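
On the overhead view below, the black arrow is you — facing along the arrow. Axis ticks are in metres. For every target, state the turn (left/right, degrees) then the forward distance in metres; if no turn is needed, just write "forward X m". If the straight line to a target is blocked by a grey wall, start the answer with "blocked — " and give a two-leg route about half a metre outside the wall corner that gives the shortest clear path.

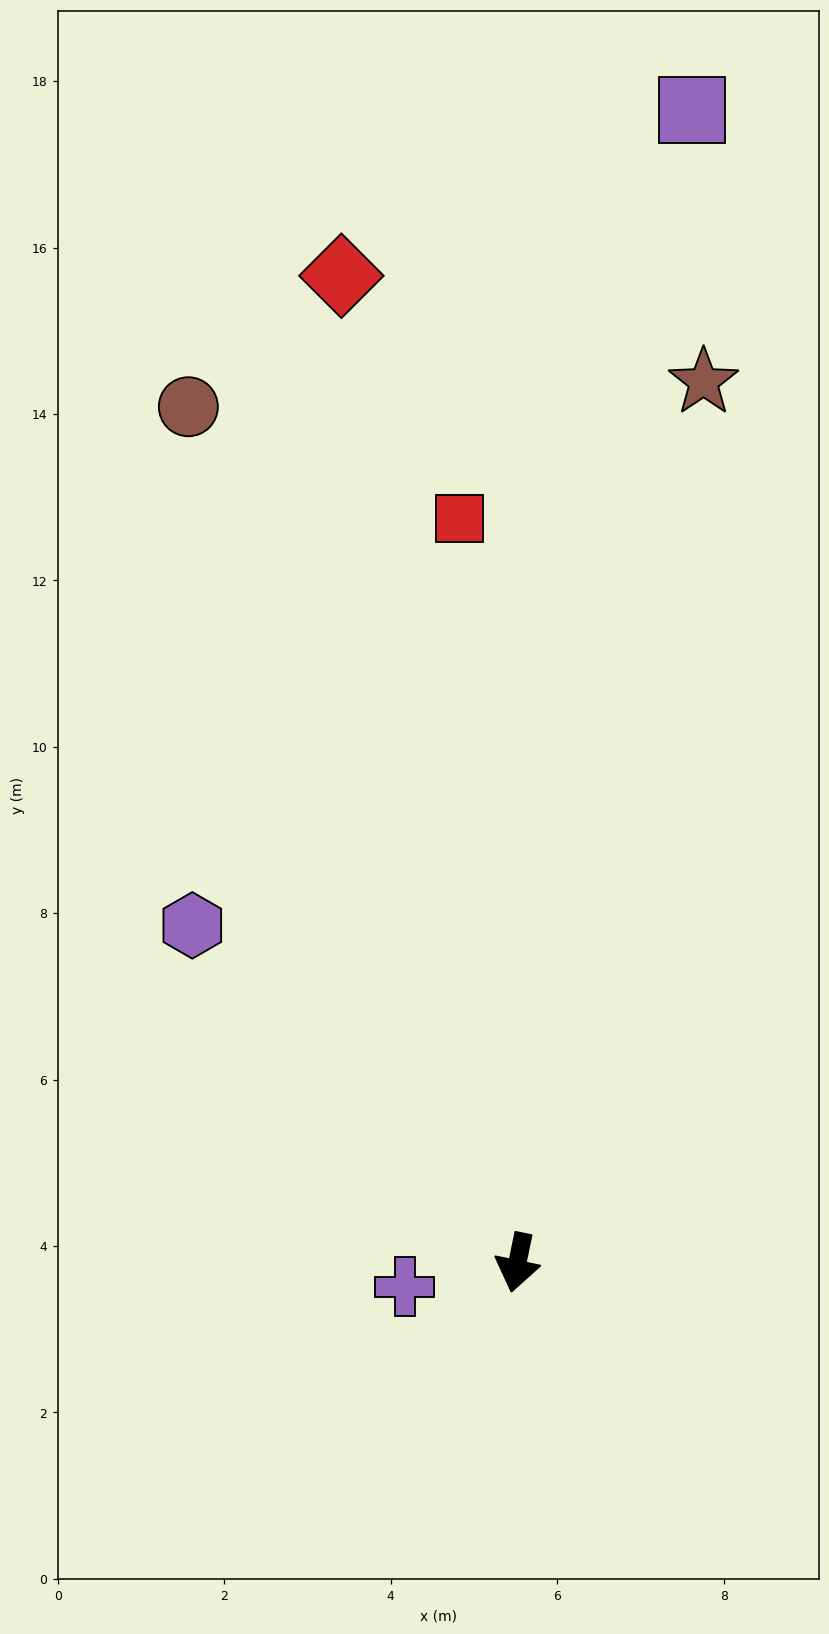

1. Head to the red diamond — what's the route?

turn right 158°, forward 12.0 m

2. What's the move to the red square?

turn right 164°, forward 9.0 m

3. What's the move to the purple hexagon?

turn right 124°, forward 5.6 m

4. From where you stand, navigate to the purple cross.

turn right 66°, forward 1.4 m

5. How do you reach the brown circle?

turn right 147°, forward 11.0 m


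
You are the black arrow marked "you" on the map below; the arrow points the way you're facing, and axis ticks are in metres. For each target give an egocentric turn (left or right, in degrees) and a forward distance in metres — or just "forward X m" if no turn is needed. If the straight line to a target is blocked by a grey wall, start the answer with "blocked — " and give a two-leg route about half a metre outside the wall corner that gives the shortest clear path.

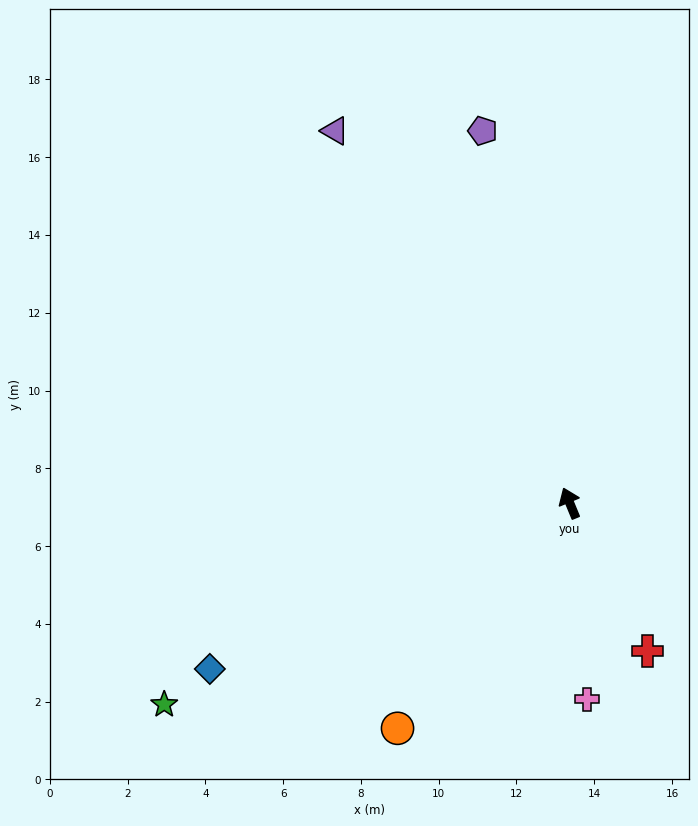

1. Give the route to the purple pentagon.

turn right 9°, forward 9.8 m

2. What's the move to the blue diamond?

turn left 92°, forward 10.2 m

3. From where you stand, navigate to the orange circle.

turn left 120°, forward 7.3 m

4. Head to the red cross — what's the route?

turn right 175°, forward 4.3 m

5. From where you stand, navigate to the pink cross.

turn left 163°, forward 5.1 m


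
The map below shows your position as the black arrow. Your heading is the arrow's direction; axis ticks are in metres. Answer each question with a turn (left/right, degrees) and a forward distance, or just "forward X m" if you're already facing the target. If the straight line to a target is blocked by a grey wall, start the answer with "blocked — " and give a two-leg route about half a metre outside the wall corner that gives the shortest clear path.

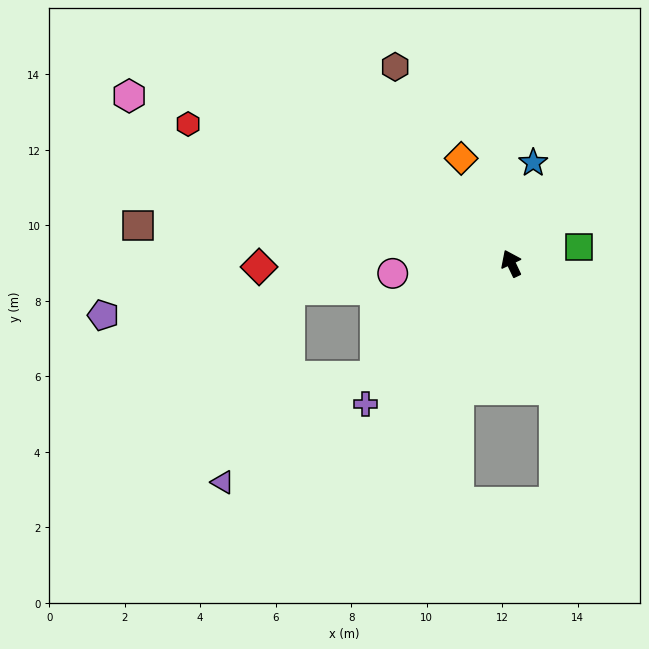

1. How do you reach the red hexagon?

turn left 41°, forward 9.3 m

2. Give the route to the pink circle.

turn left 69°, forward 3.2 m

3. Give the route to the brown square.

turn left 59°, forward 9.9 m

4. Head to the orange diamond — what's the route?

forward 3.1 m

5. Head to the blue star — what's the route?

turn right 38°, forward 2.7 m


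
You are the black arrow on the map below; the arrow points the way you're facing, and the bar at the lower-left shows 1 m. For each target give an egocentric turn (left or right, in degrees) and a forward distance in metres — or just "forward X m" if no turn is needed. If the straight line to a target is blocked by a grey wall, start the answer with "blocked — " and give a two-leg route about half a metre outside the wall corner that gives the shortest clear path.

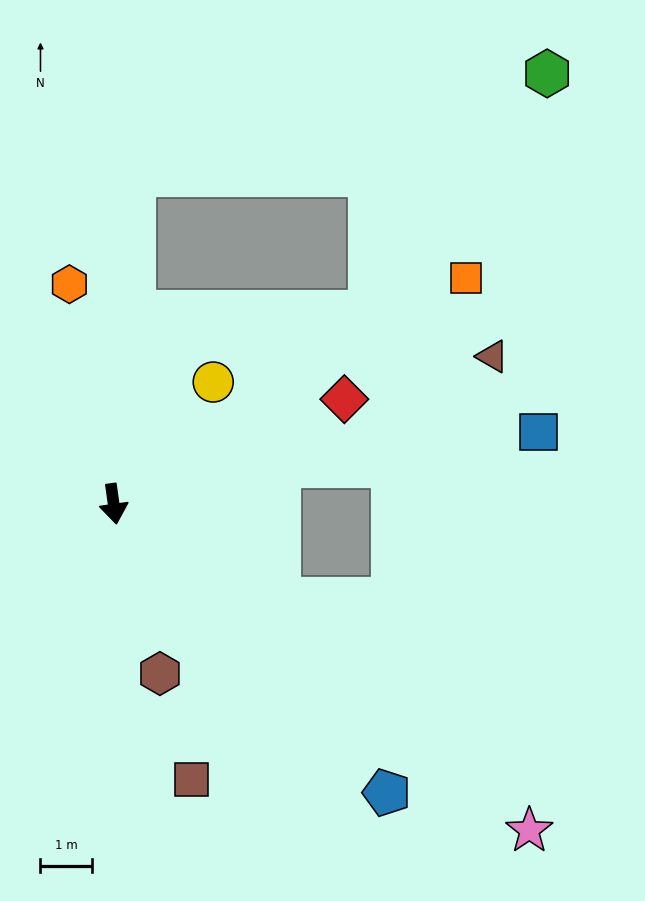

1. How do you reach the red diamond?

turn left 106°, forward 4.9 m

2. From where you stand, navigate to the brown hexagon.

turn left 7°, forward 3.4 m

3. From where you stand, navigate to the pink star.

turn left 44°, forward 10.2 m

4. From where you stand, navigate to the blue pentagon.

turn left 35°, forward 7.7 m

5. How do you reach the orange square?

turn left 115°, forward 8.1 m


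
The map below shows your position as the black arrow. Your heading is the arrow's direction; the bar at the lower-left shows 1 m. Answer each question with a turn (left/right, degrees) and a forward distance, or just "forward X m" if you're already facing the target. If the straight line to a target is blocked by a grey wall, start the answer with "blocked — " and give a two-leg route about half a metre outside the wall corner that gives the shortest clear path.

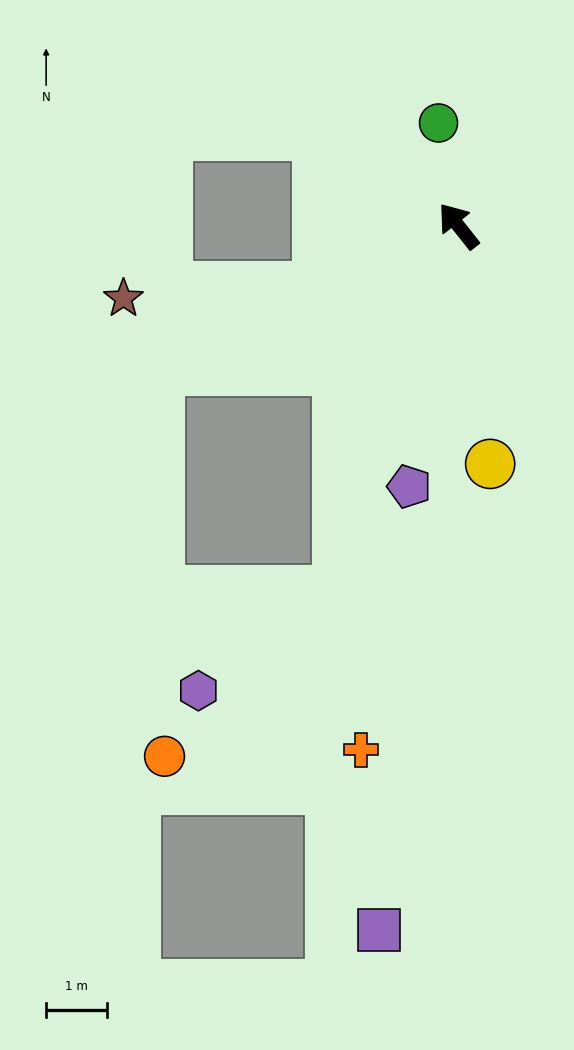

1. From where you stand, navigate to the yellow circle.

turn left 149°, forward 3.9 m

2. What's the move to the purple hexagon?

blocked — turn left 123°, forward 6.3 m, then turn right 36°, forward 2.8 m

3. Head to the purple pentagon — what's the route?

turn left 131°, forward 4.3 m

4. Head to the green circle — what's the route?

turn right 27°, forward 1.7 m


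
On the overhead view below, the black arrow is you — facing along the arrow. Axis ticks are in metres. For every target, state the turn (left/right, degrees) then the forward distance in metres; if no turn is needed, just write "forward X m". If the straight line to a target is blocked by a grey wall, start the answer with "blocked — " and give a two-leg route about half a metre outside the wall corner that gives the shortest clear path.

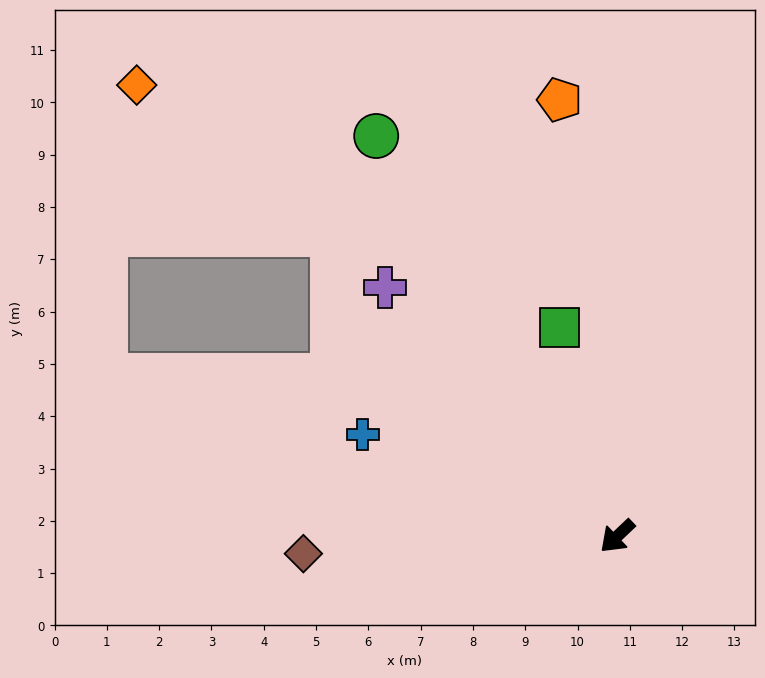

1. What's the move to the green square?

turn right 118°, forward 4.1 m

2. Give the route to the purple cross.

turn right 90°, forward 6.5 m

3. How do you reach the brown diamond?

turn right 40°, forward 6.0 m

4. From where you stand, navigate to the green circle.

turn right 102°, forward 8.9 m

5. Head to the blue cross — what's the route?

turn right 65°, forward 5.2 m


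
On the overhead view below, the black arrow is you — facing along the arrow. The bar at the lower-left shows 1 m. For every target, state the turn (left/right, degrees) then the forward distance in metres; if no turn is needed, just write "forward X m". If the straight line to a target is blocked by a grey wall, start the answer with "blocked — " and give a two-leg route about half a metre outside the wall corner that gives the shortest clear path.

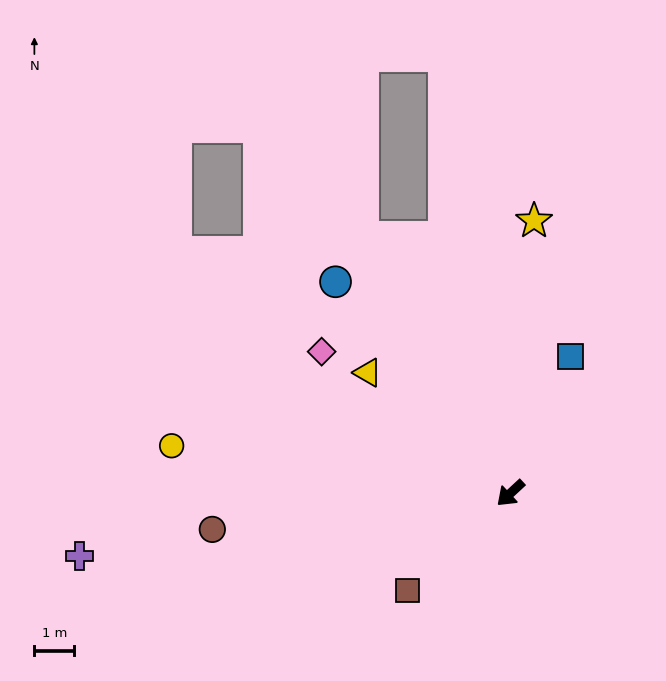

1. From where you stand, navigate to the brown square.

forward 3.6 m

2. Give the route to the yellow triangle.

turn right 83°, forward 4.7 m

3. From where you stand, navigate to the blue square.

turn right 156°, forward 3.7 m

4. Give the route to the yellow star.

turn right 138°, forward 6.9 m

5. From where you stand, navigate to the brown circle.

turn right 36°, forward 7.6 m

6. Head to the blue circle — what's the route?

turn right 93°, forward 6.9 m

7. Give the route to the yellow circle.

turn right 51°, forward 8.6 m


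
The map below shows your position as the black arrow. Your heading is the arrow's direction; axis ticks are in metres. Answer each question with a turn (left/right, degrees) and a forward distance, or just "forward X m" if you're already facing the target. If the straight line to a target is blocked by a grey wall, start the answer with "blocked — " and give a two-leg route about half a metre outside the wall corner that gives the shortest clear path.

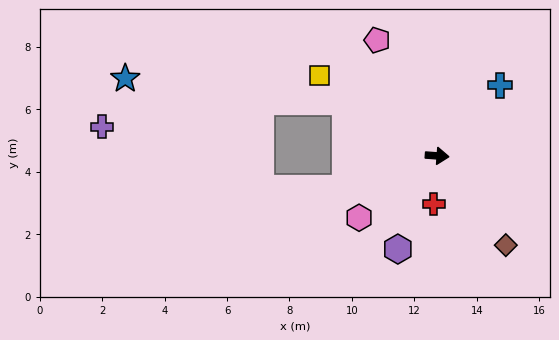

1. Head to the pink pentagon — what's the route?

turn left 122°, forward 4.2 m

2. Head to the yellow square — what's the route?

turn left 150°, forward 4.6 m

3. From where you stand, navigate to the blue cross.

turn left 53°, forward 3.0 m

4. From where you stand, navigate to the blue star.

blocked — turn left 154°, forward 3.4 m, then turn left 24°, forward 7.1 m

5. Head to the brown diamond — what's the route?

turn right 48°, forward 3.6 m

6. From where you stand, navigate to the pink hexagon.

turn right 137°, forward 3.2 m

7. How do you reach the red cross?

turn right 90°, forward 1.6 m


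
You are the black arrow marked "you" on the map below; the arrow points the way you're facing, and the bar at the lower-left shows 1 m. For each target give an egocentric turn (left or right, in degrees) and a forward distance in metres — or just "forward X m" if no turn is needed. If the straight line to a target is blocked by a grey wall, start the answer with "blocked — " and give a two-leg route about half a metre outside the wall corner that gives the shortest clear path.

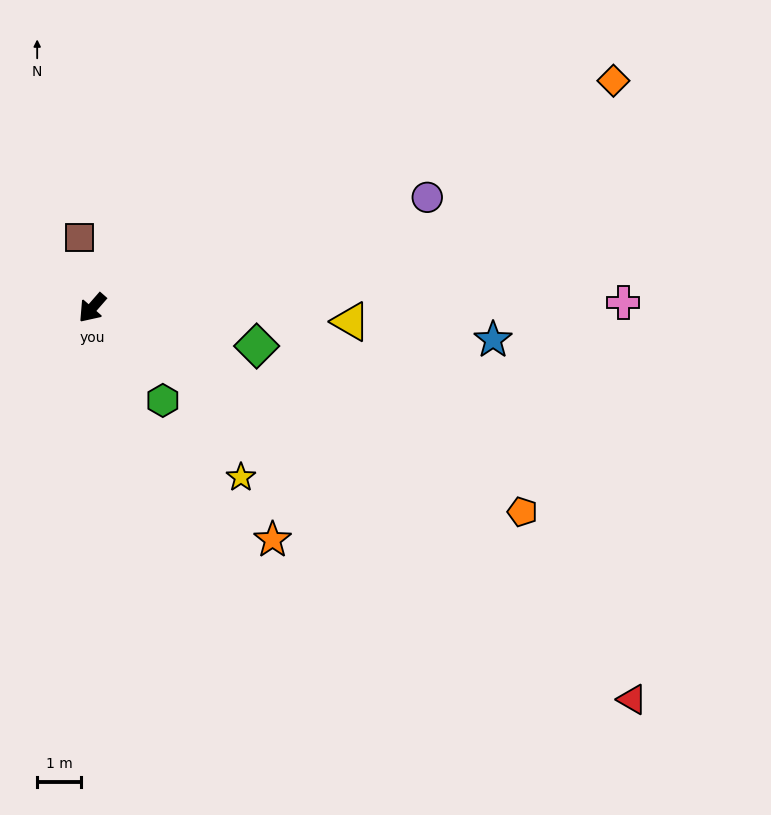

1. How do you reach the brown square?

turn right 129°, forward 1.7 m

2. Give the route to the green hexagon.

turn left 79°, forward 2.7 m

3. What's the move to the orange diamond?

turn left 155°, forward 13.1 m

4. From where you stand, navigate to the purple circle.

turn left 149°, forward 8.1 m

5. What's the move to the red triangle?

turn left 95°, forward 15.3 m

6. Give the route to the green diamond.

turn left 118°, forward 3.9 m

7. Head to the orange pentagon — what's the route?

turn left 106°, forward 10.9 m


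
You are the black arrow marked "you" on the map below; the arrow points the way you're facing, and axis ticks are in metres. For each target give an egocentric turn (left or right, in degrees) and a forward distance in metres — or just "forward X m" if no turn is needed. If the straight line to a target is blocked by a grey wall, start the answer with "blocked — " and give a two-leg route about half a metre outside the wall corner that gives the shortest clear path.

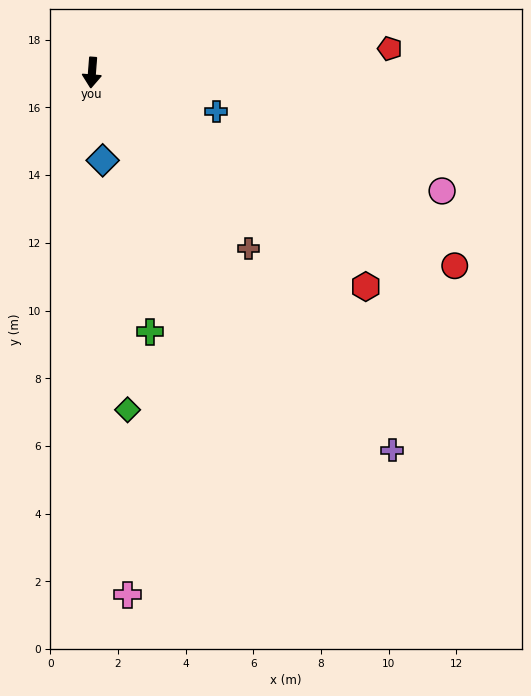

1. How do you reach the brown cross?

turn left 46°, forward 6.9 m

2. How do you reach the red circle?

turn left 66°, forward 12.1 m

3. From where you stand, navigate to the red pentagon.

turn left 99°, forward 8.8 m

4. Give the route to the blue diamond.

turn left 11°, forward 2.6 m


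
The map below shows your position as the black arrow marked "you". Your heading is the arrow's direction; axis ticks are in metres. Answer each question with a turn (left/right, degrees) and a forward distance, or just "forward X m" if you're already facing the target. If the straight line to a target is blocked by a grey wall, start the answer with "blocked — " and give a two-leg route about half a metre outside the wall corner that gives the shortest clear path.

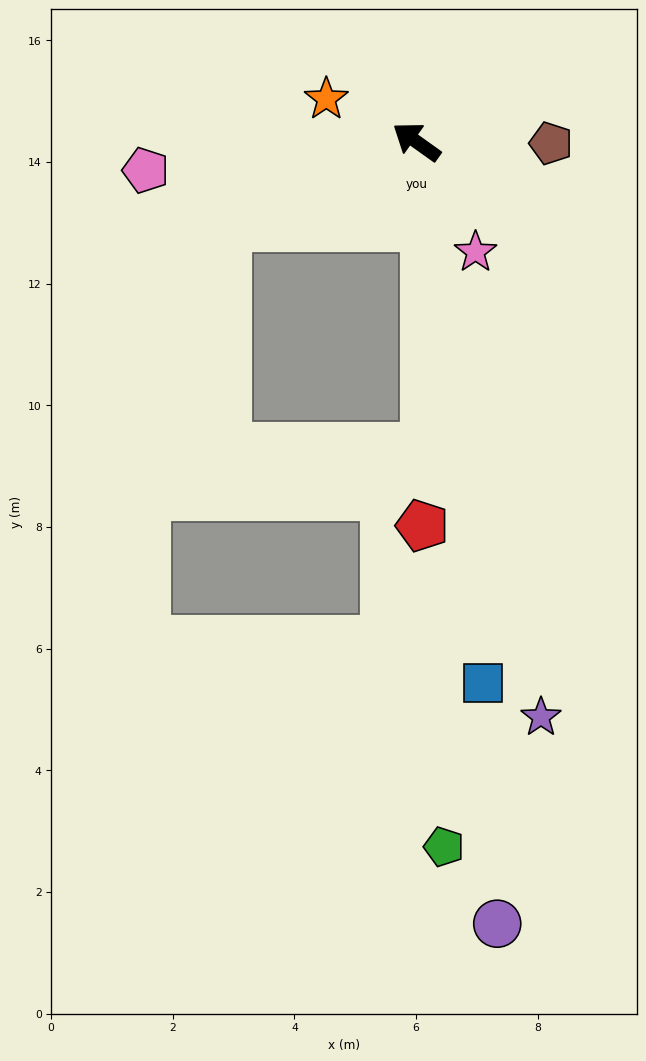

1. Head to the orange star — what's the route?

turn left 10°, forward 1.6 m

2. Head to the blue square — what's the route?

turn left 133°, forward 9.0 m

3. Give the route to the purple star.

turn left 138°, forward 9.7 m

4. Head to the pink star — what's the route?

turn left 154°, forward 2.1 m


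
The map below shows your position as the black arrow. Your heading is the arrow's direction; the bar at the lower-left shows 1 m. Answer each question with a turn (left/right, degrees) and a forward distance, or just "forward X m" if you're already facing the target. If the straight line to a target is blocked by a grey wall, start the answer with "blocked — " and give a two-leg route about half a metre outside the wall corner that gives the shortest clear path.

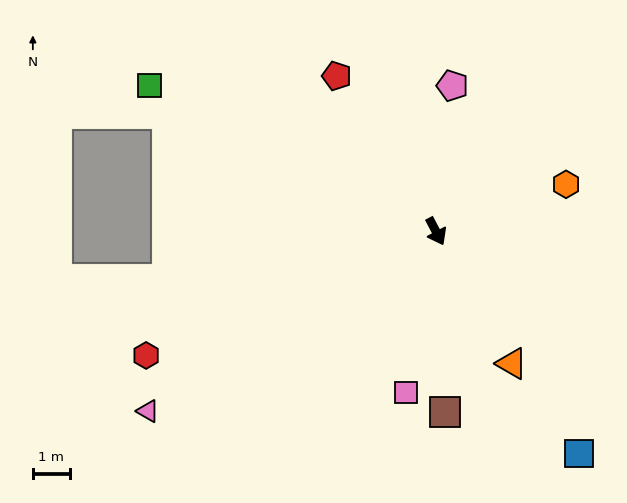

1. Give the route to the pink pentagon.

turn left 146°, forward 4.0 m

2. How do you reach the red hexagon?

turn right 95°, forward 8.6 m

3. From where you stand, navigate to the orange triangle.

forward 4.1 m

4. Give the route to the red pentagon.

turn right 175°, forward 5.0 m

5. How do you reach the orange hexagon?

turn left 82°, forward 3.8 m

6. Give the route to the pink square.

turn right 38°, forward 4.5 m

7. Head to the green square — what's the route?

turn right 145°, forward 8.7 m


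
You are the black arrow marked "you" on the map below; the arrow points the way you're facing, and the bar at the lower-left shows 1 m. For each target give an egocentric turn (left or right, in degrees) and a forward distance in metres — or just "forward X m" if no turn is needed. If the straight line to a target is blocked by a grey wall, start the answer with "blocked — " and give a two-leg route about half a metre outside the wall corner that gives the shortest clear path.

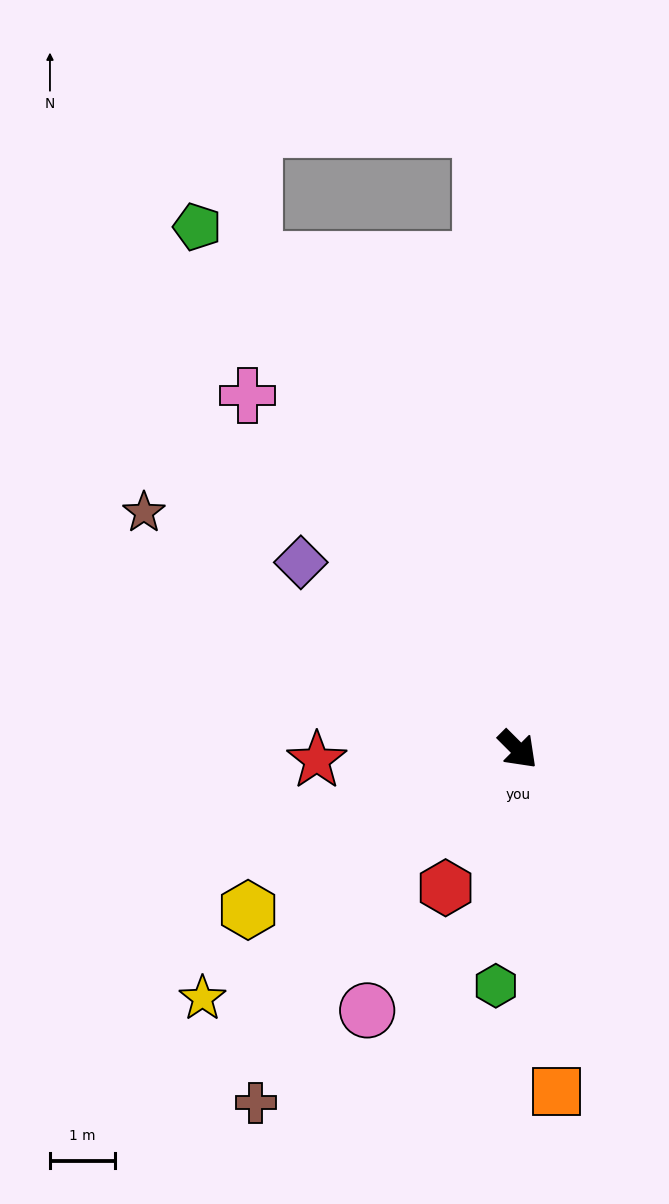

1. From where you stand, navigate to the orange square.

turn right 39°, forward 5.3 m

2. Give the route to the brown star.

turn right 167°, forward 6.8 m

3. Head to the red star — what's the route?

turn right 132°, forward 3.1 m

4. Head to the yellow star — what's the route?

turn right 97°, forward 6.2 m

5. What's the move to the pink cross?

turn left 172°, forward 6.9 m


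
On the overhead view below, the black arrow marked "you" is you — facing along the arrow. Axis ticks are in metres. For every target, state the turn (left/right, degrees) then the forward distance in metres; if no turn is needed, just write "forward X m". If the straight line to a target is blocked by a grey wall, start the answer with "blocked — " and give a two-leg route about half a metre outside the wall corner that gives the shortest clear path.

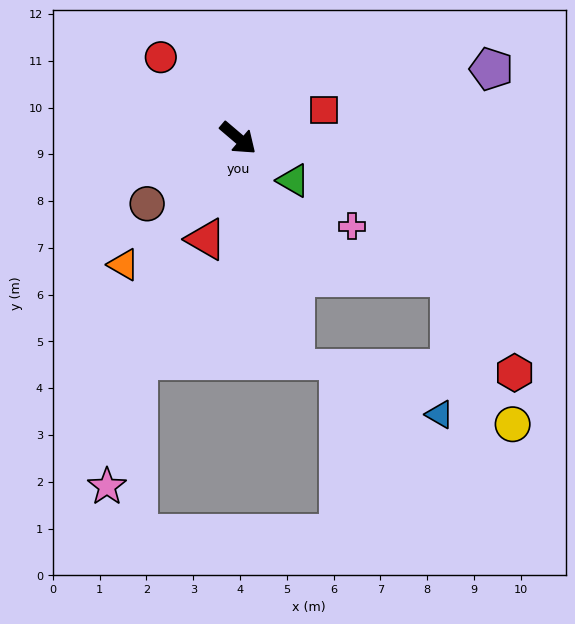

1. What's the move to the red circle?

turn left 174°, forward 2.4 m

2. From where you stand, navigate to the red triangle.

turn right 67°, forward 2.3 m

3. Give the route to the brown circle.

turn right 104°, forward 2.4 m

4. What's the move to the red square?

turn left 58°, forward 1.9 m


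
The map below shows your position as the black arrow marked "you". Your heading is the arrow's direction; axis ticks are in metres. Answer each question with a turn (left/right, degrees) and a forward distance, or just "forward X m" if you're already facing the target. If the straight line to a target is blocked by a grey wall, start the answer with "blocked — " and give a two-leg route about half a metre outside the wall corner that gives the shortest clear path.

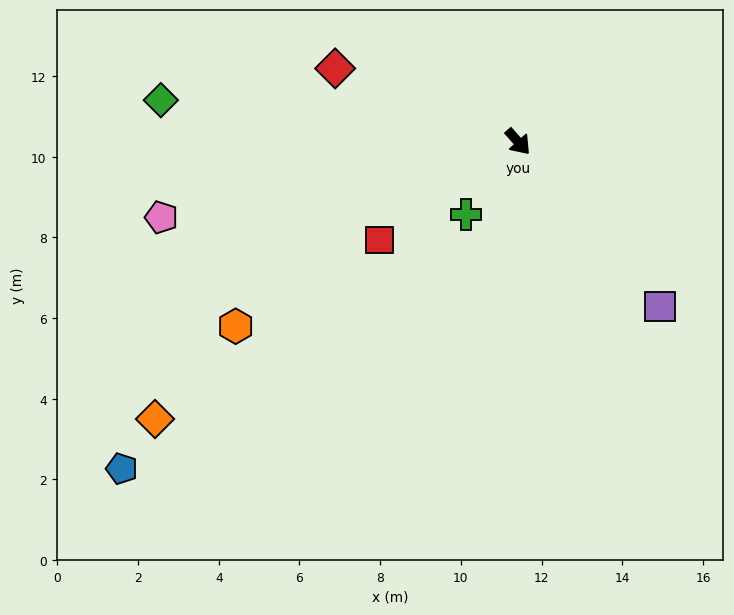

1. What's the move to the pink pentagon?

turn right 120°, forward 9.0 m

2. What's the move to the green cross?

turn right 77°, forward 2.2 m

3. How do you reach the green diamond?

turn right 138°, forward 8.9 m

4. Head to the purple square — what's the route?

forward 5.4 m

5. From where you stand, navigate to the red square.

turn right 96°, forward 4.2 m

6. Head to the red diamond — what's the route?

turn right 153°, forward 4.9 m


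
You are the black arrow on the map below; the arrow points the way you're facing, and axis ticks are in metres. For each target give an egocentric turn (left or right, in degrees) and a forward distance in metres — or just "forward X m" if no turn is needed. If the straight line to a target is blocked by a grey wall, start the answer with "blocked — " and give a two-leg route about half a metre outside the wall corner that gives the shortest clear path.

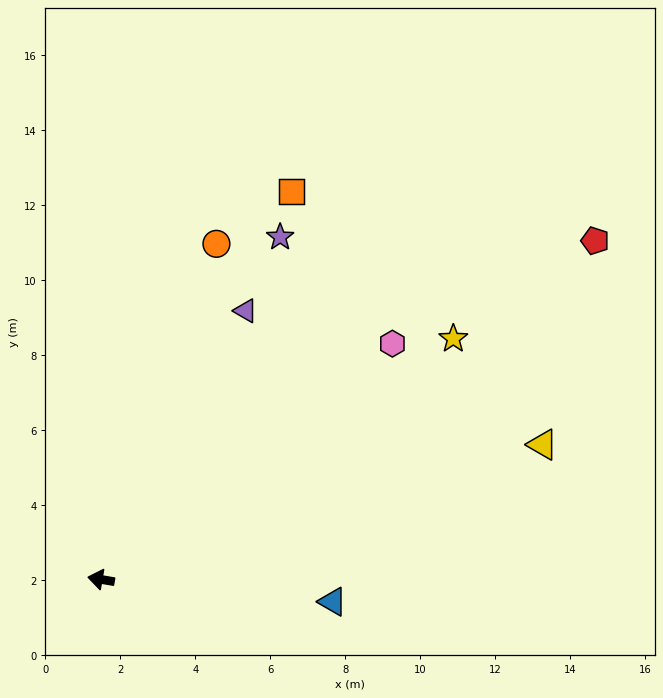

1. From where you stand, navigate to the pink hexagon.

turn right 131°, forward 10.0 m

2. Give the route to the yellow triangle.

turn right 153°, forward 12.3 m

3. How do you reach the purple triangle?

turn right 109°, forward 8.1 m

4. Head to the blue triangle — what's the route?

turn right 176°, forward 6.2 m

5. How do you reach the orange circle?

turn right 99°, forward 9.5 m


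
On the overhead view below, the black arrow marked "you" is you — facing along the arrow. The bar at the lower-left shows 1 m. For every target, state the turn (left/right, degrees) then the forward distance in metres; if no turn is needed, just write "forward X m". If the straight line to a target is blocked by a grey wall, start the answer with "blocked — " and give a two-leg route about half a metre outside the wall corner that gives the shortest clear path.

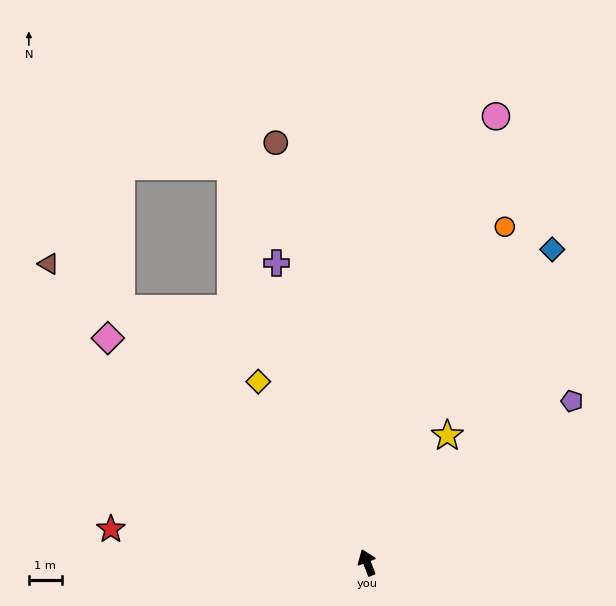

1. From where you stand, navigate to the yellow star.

turn right 53°, forward 4.6 m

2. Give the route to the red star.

turn left 62°, forward 7.9 m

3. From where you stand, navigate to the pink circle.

turn right 37°, forward 14.1 m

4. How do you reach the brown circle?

turn right 9°, forward 13.1 m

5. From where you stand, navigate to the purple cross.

turn right 4°, forward 9.5 m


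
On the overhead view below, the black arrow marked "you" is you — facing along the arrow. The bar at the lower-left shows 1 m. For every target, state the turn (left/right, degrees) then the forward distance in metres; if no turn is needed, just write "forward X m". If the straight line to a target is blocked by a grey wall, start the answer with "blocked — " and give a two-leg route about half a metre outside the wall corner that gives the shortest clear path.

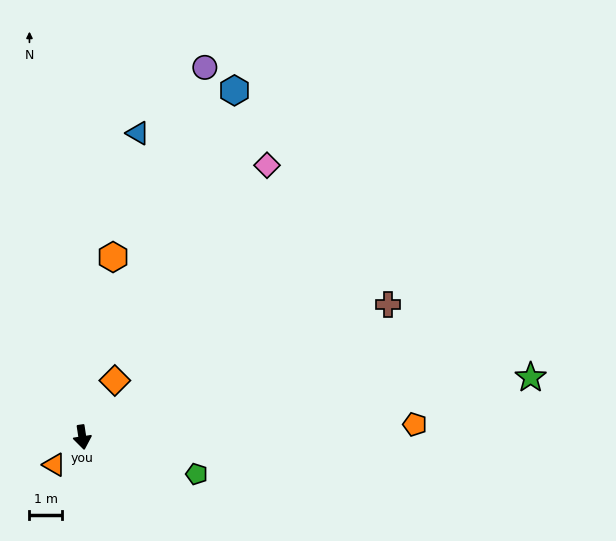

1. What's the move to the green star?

turn left 89°, forward 14.0 m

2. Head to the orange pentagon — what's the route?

turn left 84°, forward 10.3 m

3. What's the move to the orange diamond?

turn left 142°, forward 2.0 m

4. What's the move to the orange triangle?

turn right 54°, forward 1.2 m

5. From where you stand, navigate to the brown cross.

turn left 105°, forward 10.3 m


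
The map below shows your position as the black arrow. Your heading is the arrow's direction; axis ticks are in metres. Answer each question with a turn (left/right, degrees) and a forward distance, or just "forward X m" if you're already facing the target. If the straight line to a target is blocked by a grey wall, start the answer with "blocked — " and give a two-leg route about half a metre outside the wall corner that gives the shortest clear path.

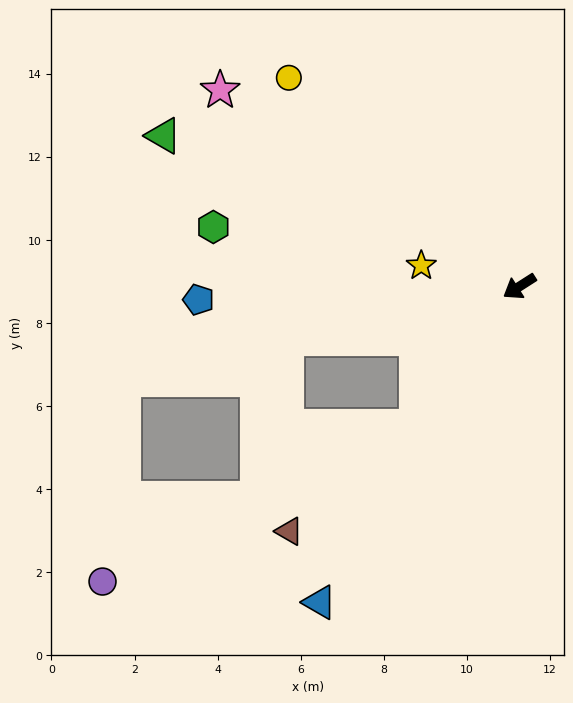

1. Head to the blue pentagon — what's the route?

turn right 30°, forward 7.7 m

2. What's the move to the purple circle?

blocked — turn left 21°, forward 4.2 m, then turn right 27°, forward 8.4 m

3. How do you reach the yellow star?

turn right 45°, forward 2.4 m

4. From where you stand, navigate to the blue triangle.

turn left 25°, forward 9.0 m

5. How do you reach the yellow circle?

turn right 75°, forward 7.5 m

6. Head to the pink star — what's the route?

turn right 66°, forward 8.6 m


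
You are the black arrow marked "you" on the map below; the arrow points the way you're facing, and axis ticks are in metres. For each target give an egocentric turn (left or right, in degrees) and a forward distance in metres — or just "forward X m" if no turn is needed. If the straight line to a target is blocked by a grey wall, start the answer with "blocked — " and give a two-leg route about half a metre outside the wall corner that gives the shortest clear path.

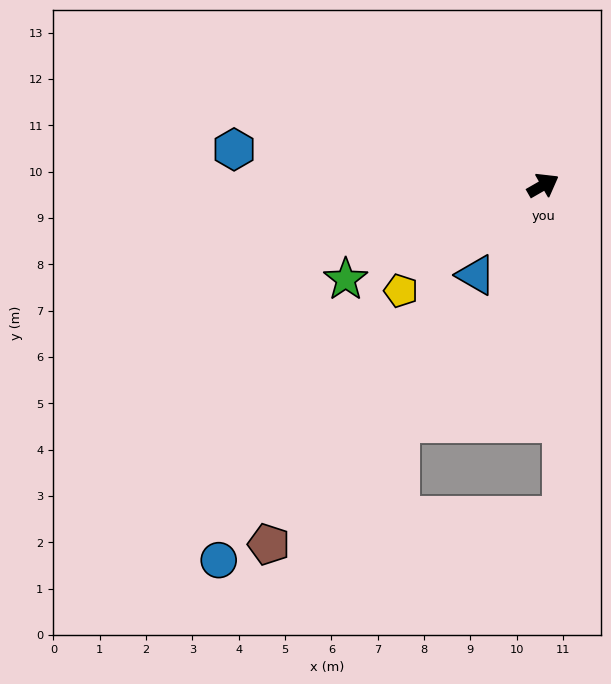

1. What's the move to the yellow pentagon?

turn right 173°, forward 3.8 m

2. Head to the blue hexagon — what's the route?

turn left 144°, forward 6.7 m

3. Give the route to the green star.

turn left 176°, forward 4.7 m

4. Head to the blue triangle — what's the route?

turn right 157°, forward 2.4 m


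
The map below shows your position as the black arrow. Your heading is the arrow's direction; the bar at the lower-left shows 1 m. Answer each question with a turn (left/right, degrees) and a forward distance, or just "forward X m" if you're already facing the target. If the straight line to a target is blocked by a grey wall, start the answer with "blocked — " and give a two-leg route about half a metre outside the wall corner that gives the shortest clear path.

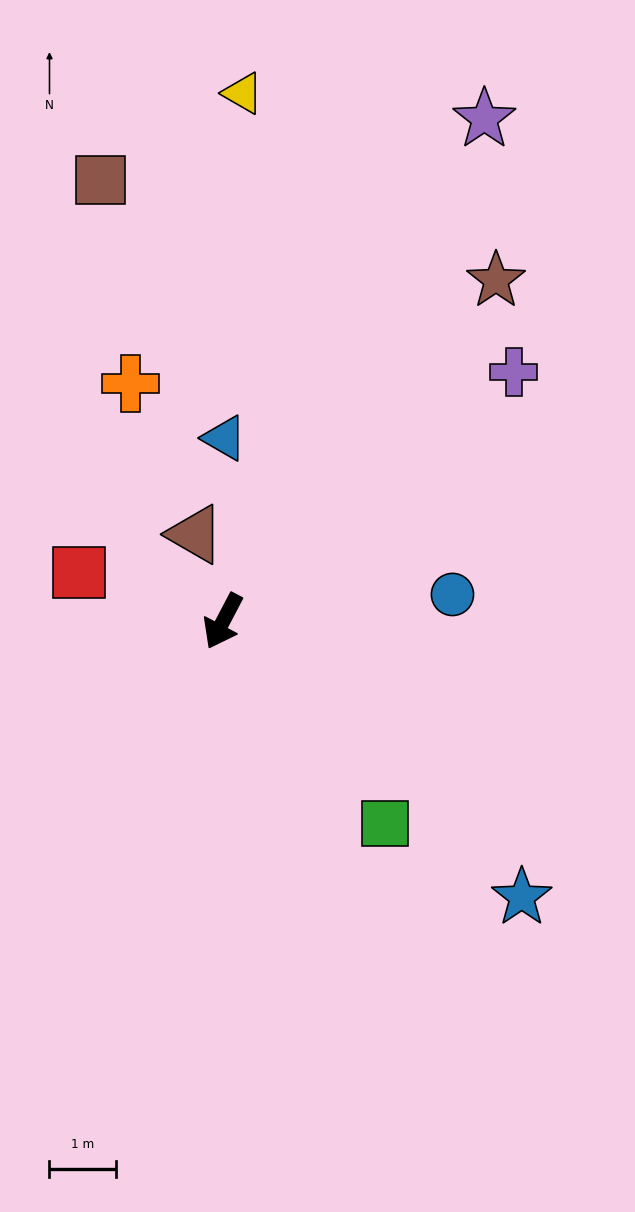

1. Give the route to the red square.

turn right 81°, forward 2.3 m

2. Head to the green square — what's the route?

turn left 66°, forward 3.9 m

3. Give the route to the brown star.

turn left 169°, forward 6.6 m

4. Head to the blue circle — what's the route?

turn left 124°, forward 3.5 m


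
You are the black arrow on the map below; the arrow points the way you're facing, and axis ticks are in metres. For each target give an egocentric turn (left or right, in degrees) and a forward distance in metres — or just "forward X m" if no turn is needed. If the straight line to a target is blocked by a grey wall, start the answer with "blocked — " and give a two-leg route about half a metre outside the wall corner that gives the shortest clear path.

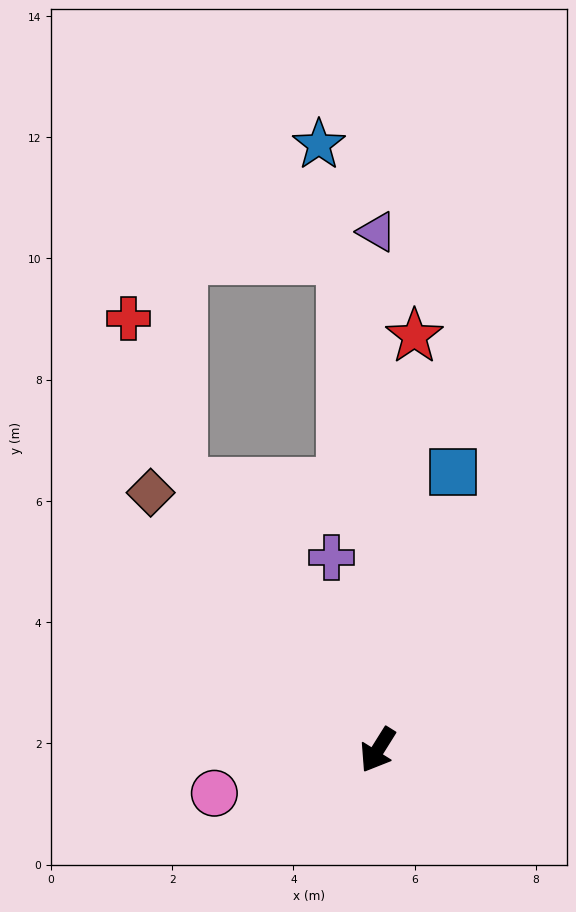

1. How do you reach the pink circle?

turn right 43°, forward 2.8 m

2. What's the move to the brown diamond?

turn right 107°, forward 5.7 m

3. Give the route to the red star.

turn right 153°, forward 6.9 m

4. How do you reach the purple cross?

turn right 135°, forward 3.3 m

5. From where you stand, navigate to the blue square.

turn right 163°, forward 4.7 m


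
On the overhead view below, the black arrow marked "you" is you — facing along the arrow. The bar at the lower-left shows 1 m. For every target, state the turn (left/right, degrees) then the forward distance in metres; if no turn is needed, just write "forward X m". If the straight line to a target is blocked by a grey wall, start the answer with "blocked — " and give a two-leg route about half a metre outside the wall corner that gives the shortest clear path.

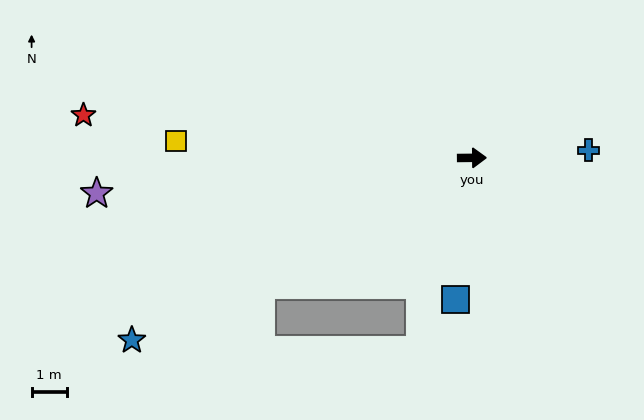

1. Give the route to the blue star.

turn right 152°, forward 11.0 m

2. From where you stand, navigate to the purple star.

turn right 175°, forward 10.8 m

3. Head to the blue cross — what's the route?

turn left 3°, forward 3.3 m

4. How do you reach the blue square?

turn right 97°, forward 4.1 m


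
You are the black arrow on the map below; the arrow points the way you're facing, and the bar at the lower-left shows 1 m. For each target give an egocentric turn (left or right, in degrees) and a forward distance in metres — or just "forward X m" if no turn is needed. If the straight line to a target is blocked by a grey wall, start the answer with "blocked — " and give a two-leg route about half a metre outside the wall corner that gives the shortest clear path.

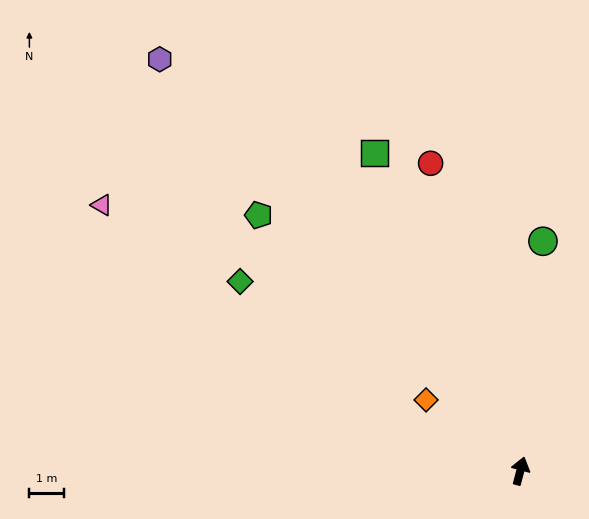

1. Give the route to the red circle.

turn left 31°, forward 9.4 m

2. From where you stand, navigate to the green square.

turn left 40°, forward 10.2 m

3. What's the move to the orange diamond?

turn left 68°, forward 3.5 m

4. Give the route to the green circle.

turn left 9°, forward 6.8 m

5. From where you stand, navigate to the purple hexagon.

turn left 56°, forward 16.0 m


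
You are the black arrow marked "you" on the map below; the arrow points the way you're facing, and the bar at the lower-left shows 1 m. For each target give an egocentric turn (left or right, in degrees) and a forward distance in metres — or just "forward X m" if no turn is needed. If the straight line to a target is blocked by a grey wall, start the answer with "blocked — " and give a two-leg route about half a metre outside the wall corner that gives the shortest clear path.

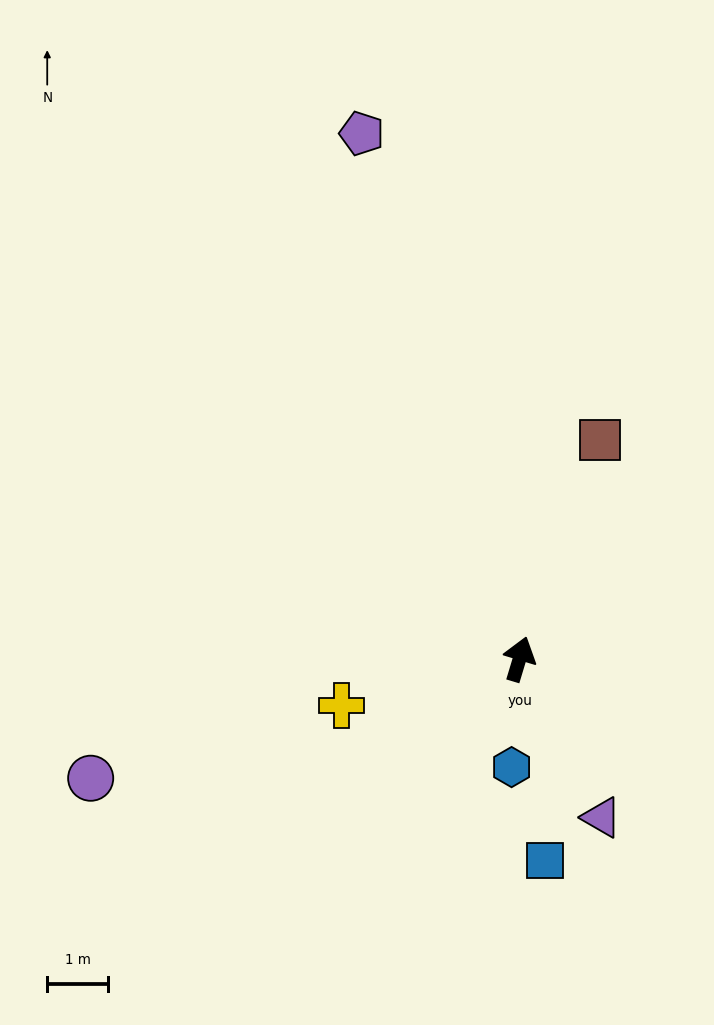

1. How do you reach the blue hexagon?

turn right 167°, forward 1.8 m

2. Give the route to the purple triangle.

turn right 136°, forward 2.9 m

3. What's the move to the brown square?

turn right 3°, forward 3.8 m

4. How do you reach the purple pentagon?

turn left 33°, forward 9.0 m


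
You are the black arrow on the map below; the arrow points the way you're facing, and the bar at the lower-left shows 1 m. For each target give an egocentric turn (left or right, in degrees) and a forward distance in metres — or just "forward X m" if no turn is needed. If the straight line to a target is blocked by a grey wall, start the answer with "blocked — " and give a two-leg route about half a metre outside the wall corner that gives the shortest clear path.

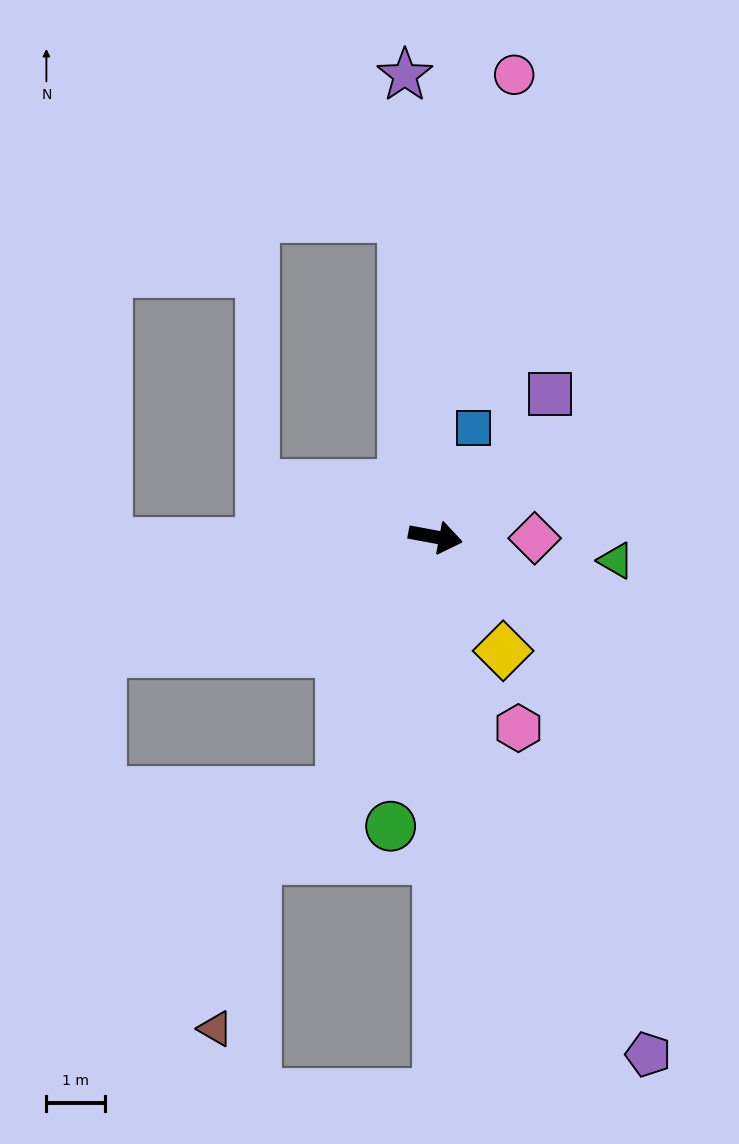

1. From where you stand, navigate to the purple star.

turn left 104°, forward 7.9 m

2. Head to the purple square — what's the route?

turn left 62°, forward 3.1 m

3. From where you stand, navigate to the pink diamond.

turn left 10°, forward 1.7 m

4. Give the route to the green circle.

turn right 88°, forward 5.0 m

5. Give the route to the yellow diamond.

turn right 49°, forward 2.3 m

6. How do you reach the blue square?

turn left 81°, forward 2.0 m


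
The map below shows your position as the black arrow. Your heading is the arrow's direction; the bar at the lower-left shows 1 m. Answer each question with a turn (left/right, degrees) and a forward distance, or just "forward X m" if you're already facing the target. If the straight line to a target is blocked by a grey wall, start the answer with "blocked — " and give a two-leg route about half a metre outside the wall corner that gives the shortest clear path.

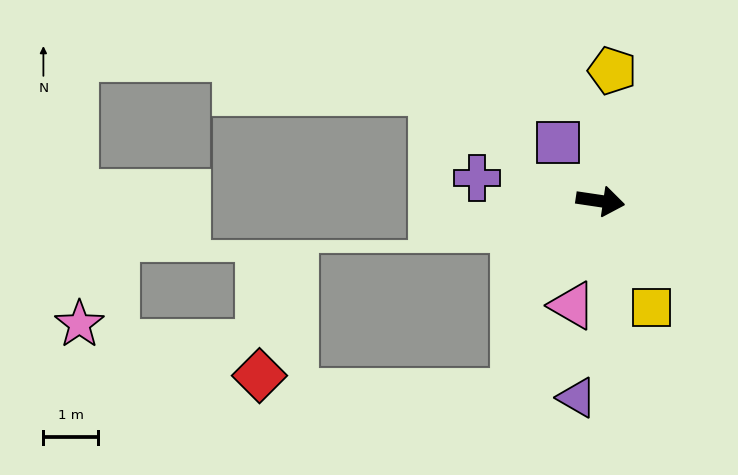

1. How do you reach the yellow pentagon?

turn left 93°, forward 2.4 m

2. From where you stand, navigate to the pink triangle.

turn right 97°, forward 2.0 m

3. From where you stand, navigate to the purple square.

turn left 135°, forward 1.3 m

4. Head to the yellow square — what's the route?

turn right 56°, forward 2.2 m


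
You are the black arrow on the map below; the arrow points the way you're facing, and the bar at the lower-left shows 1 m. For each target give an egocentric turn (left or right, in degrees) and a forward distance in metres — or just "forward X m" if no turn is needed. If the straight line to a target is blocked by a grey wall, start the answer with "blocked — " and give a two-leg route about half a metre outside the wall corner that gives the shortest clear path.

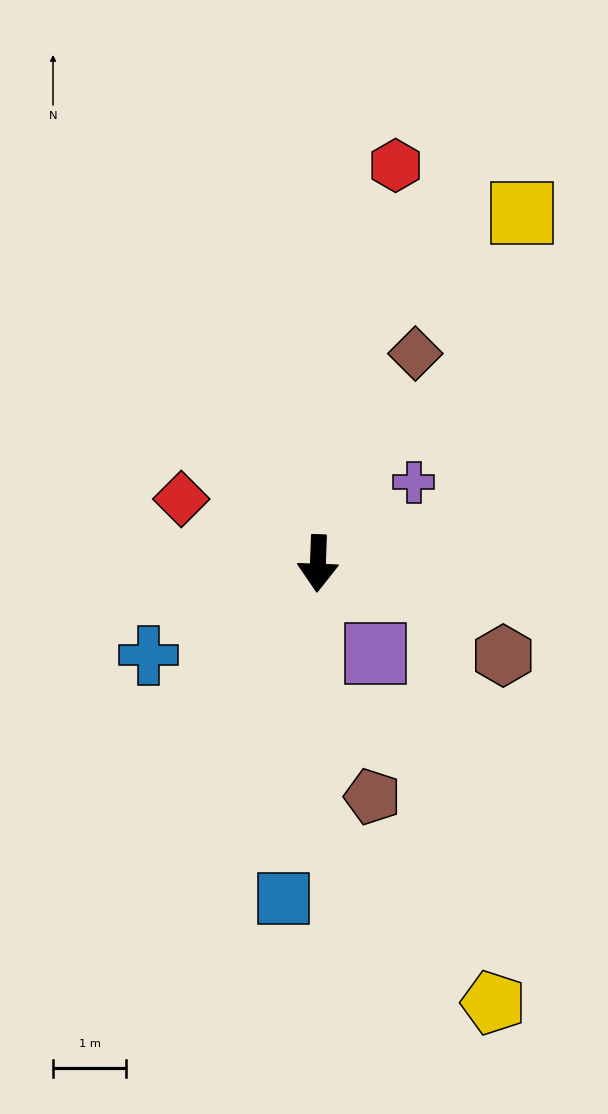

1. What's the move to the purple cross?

turn left 132°, forward 1.7 m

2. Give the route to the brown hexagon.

turn left 66°, forward 2.8 m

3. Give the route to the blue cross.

turn right 60°, forward 2.6 m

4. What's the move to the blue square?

turn right 4°, forward 4.6 m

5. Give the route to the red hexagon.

turn left 171°, forward 5.5 m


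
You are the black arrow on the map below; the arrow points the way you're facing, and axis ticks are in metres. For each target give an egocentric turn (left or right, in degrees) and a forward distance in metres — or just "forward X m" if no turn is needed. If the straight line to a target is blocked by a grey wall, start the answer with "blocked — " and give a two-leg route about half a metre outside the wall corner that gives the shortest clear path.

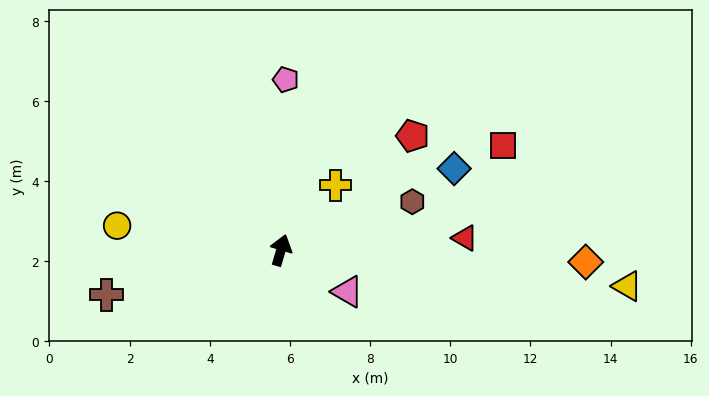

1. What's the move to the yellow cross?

turn right 23°, forward 2.1 m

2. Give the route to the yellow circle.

turn left 98°, forward 4.1 m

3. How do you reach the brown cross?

turn left 121°, forward 4.5 m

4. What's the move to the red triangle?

turn right 70°, forward 4.6 m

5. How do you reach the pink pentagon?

turn left 15°, forward 4.3 m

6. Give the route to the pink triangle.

turn right 105°, forward 2.0 m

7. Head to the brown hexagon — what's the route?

turn right 53°, forward 3.5 m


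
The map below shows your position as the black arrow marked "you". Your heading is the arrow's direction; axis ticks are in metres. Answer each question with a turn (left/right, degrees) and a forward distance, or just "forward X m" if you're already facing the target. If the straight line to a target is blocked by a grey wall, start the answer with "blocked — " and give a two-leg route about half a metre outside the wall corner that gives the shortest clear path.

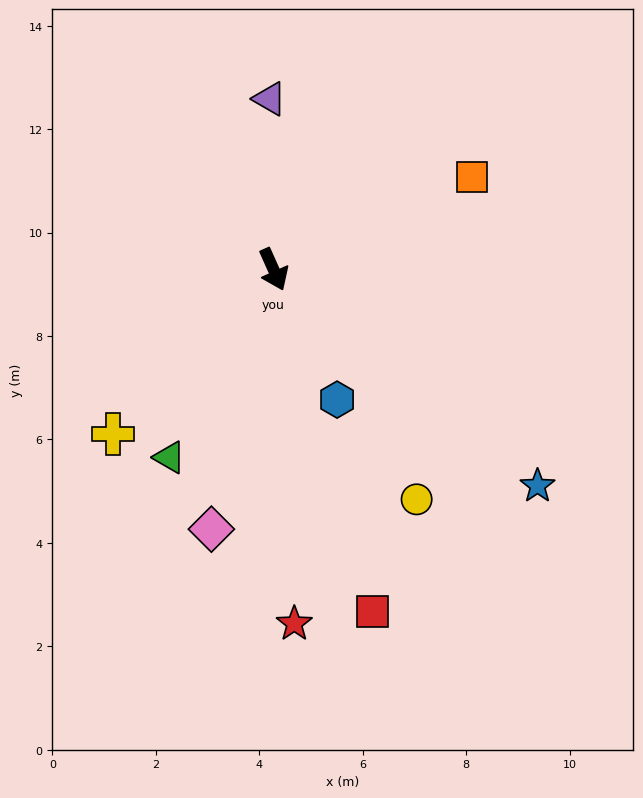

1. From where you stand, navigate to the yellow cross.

turn right 68°, forward 4.4 m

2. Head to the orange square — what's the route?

turn left 91°, forward 4.2 m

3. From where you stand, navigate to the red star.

turn right 21°, forward 6.9 m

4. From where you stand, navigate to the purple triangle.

turn left 157°, forward 3.3 m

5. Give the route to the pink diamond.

turn right 38°, forward 5.2 m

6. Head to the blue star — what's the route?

turn left 27°, forward 6.6 m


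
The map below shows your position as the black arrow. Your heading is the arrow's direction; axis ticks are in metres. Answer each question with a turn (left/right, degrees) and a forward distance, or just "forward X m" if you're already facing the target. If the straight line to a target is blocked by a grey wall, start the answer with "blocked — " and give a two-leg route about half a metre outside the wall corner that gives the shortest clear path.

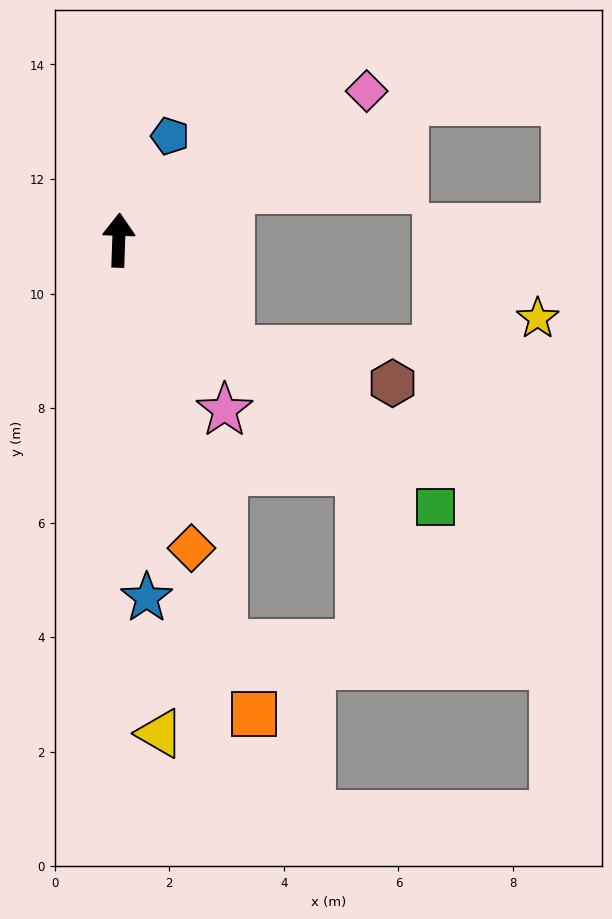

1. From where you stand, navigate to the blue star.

turn right 174°, forward 6.3 m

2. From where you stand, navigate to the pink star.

turn right 146°, forward 3.5 m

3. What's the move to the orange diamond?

turn right 165°, forward 5.5 m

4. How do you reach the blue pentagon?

turn right 24°, forward 2.0 m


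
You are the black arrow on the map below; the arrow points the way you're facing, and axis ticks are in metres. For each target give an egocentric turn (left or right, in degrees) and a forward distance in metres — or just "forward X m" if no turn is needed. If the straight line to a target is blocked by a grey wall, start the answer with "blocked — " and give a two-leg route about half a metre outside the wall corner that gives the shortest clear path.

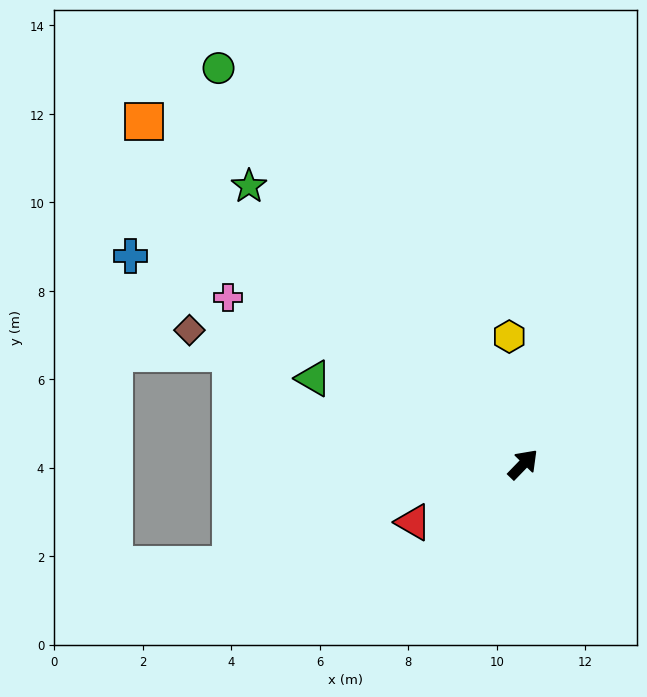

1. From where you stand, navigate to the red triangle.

turn left 162°, forward 2.8 m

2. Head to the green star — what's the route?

turn left 89°, forward 8.8 m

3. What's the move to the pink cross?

turn left 105°, forward 7.7 m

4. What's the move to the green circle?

turn left 82°, forward 11.3 m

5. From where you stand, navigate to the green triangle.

turn left 112°, forward 5.1 m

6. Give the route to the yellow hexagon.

turn left 50°, forward 2.9 m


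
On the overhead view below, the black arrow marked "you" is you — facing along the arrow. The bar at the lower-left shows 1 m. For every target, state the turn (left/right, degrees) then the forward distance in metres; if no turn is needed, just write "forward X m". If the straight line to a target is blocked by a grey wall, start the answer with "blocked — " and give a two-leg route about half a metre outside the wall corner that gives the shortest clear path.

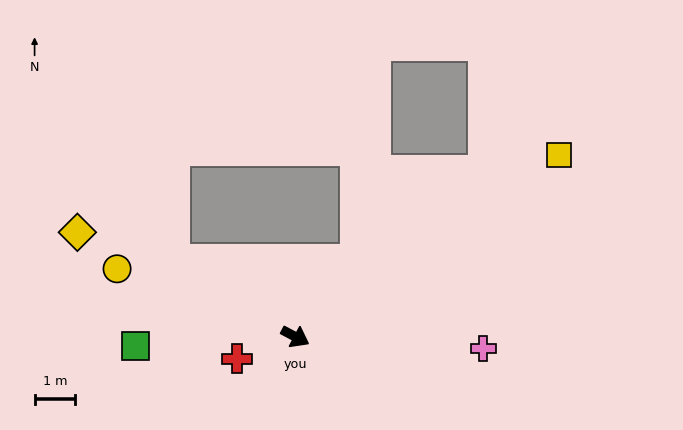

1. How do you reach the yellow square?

turn left 63°, forward 7.9 m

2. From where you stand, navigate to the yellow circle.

turn right 173°, forward 4.7 m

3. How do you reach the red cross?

turn right 131°, forward 1.5 m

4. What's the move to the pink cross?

turn left 24°, forward 4.6 m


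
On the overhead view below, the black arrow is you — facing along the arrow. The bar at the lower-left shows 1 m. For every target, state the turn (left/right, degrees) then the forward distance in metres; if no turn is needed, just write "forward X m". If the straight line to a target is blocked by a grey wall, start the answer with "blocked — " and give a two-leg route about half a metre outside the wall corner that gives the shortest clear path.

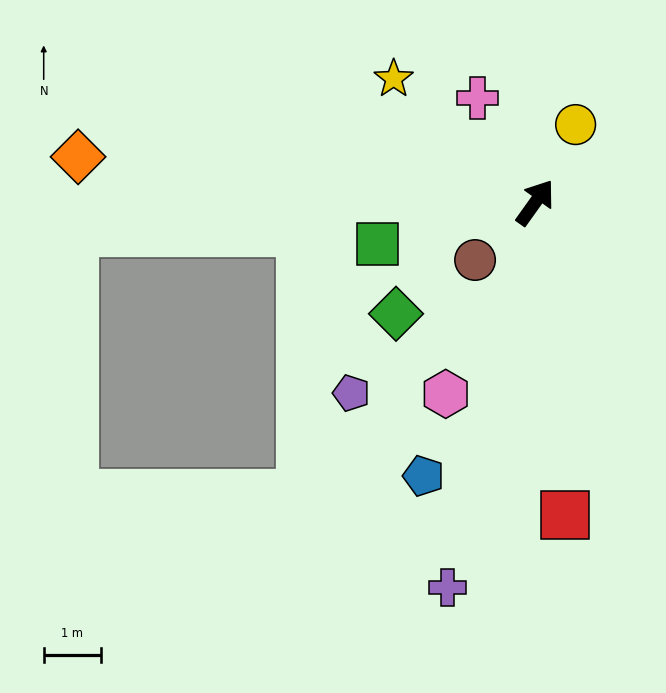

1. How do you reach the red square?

turn right 139°, forward 5.5 m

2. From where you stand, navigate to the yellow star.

turn left 84°, forward 3.3 m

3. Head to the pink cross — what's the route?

turn left 64°, forward 2.1 m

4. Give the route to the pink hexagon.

turn right 170°, forward 3.7 m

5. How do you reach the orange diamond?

turn left 120°, forward 8.0 m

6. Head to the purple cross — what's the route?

turn right 157°, forward 6.9 m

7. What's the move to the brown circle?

turn left 169°, forward 1.4 m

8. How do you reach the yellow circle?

turn left 8°, forward 1.5 m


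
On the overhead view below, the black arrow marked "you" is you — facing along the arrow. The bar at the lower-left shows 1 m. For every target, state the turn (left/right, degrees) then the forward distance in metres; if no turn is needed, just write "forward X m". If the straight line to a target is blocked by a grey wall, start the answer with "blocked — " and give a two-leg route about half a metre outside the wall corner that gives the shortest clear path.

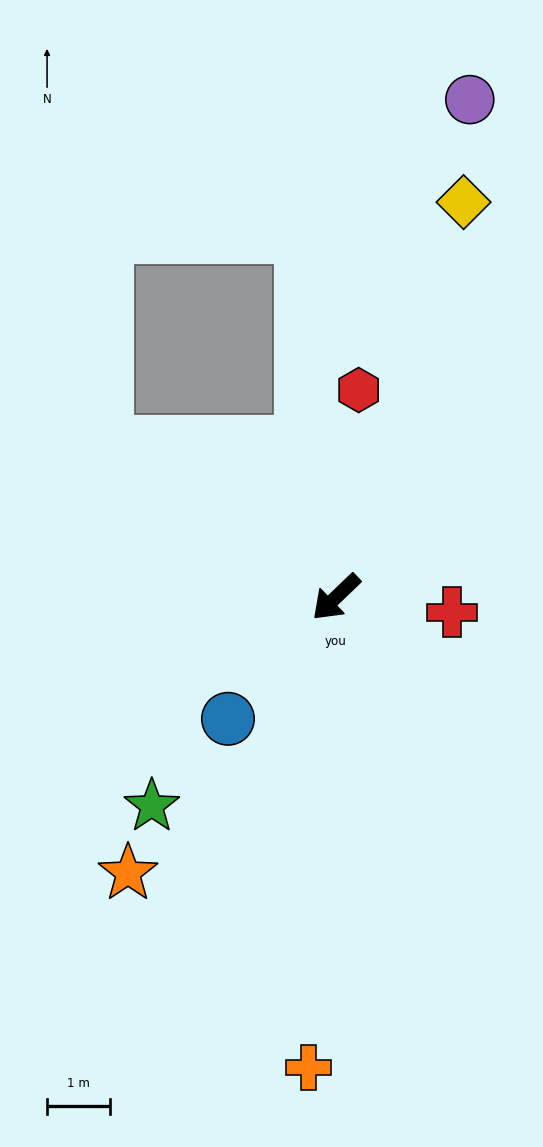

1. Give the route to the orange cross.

turn left 43°, forward 7.5 m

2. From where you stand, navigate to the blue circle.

turn left 5°, forward 2.6 m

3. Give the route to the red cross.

turn left 129°, forward 1.9 m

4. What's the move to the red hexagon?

turn right 140°, forward 3.3 m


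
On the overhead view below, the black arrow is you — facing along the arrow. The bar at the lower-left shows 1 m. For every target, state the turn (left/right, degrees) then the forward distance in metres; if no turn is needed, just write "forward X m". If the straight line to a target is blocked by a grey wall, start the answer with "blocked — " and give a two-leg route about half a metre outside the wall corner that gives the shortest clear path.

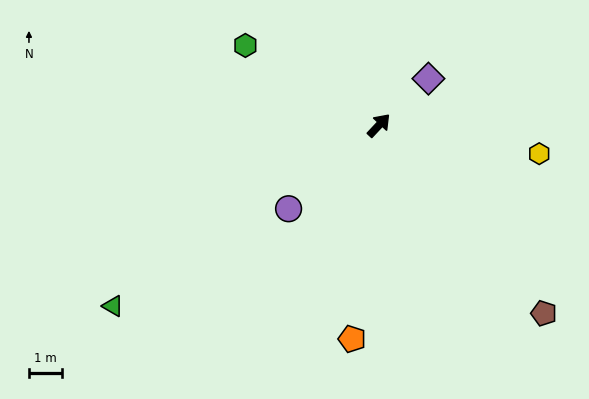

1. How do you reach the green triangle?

turn left 167°, forward 9.9 m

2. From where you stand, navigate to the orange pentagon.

turn right 144°, forward 6.6 m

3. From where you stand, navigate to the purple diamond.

turn right 4°, forward 2.1 m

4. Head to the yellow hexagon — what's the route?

turn right 57°, forward 5.0 m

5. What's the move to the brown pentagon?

turn right 96°, forward 7.7 m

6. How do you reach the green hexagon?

turn left 102°, forward 4.8 m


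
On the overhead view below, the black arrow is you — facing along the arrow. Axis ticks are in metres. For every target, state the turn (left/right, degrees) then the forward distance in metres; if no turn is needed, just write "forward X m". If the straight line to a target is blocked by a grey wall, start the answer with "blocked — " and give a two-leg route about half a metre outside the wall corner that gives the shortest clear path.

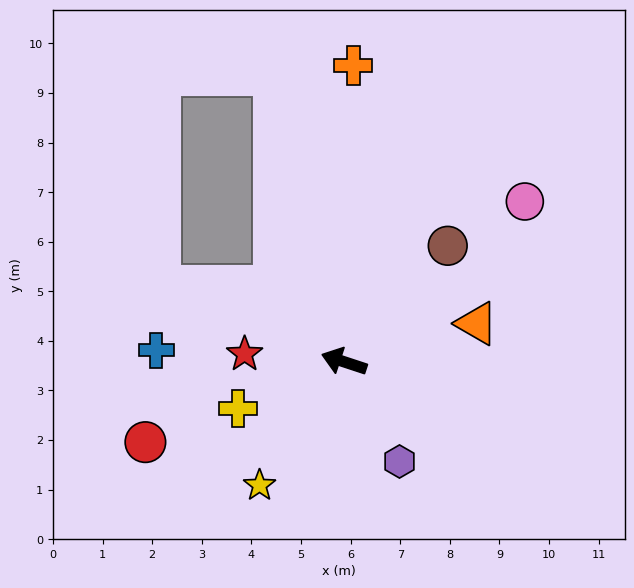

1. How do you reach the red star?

turn left 14°, forward 2.0 m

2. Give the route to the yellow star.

turn left 74°, forward 3.0 m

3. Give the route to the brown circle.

turn right 114°, forward 3.1 m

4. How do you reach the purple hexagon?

turn left 137°, forward 2.3 m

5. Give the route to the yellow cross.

turn left 42°, forward 2.3 m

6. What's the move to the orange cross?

turn right 74°, forward 6.0 m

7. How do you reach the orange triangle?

turn right 146°, forward 2.8 m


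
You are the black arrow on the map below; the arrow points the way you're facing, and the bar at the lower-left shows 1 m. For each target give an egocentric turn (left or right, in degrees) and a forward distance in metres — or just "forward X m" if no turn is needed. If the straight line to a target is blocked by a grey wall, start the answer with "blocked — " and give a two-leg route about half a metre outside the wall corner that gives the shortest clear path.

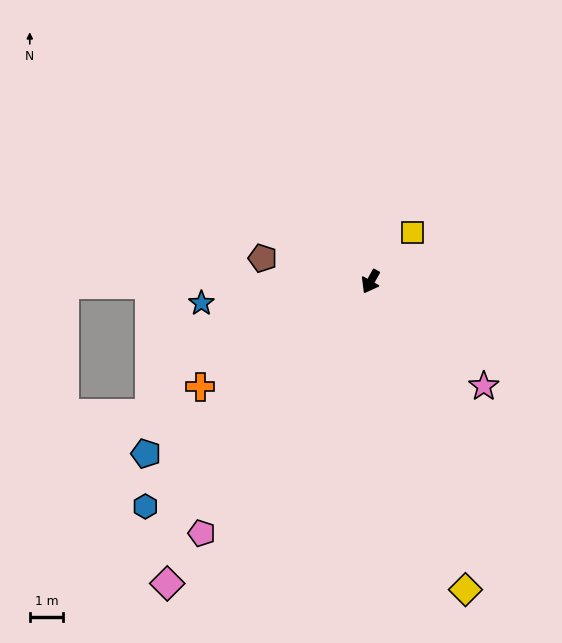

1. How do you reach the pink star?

turn left 76°, forward 4.6 m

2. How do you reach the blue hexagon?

turn right 16°, forward 9.6 m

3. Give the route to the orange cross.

turn right 29°, forward 6.0 m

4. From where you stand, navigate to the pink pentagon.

turn right 5°, forward 9.1 m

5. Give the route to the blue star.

turn right 54°, forward 5.1 m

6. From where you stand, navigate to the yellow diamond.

turn left 46°, forward 9.7 m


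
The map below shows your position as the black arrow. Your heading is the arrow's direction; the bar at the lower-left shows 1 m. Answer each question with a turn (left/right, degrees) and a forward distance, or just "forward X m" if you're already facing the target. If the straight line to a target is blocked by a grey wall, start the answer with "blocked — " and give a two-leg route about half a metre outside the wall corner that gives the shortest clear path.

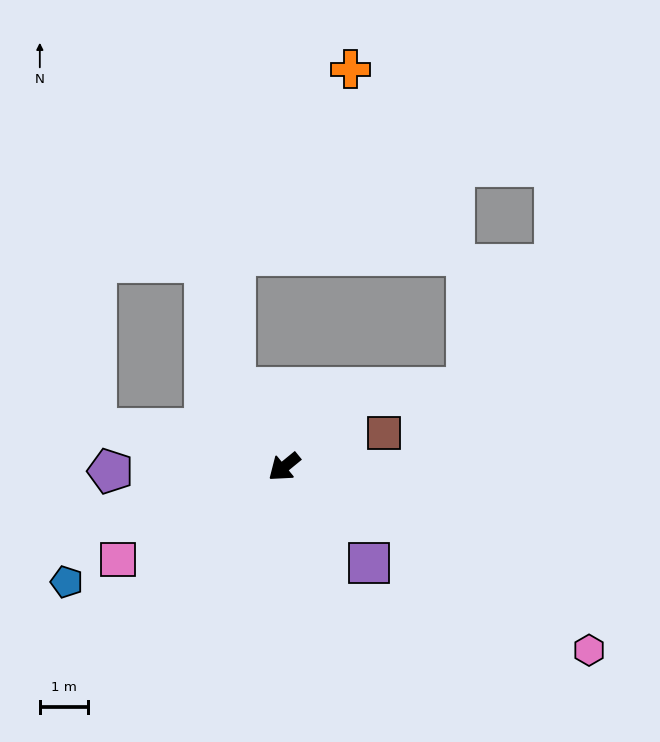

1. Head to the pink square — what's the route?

turn right 10°, forward 3.9 m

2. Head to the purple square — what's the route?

turn left 92°, forward 2.7 m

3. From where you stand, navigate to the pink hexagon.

turn left 110°, forward 7.3 m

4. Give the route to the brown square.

turn left 159°, forward 2.2 m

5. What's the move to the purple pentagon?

turn right 38°, forward 3.6 m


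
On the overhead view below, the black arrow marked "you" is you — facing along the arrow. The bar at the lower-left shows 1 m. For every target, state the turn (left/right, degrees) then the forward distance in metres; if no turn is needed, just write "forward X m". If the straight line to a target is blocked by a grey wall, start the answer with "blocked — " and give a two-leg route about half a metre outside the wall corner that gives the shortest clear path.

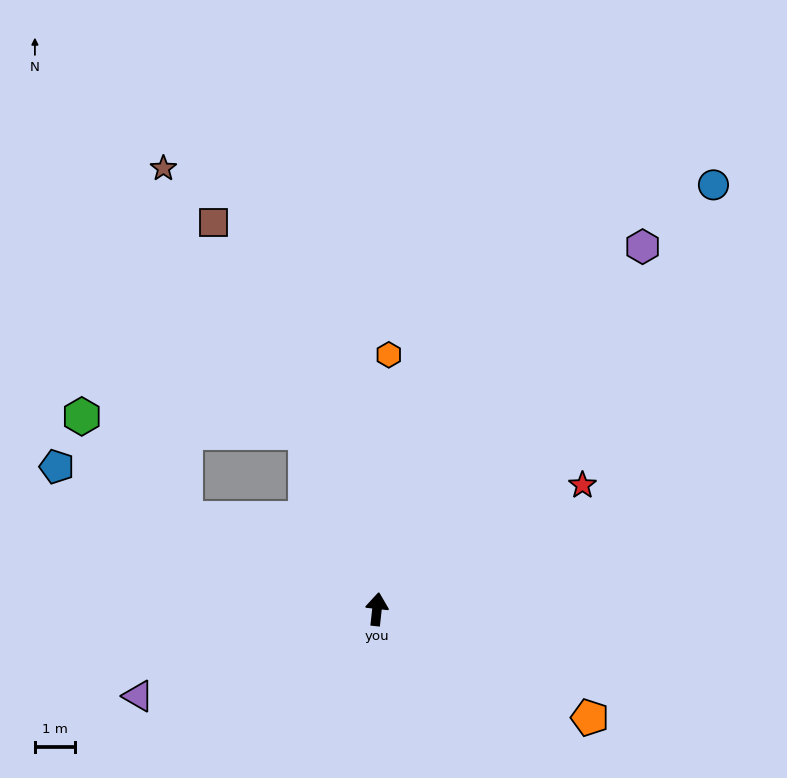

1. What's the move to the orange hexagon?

turn left 4°, forward 6.3 m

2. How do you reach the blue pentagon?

turn left 72°, forward 8.7 m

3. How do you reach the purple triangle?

turn left 116°, forward 6.3 m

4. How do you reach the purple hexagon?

turn right 30°, forward 11.1 m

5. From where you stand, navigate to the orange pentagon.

turn right 111°, forward 5.9 m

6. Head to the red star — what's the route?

turn right 53°, forward 6.0 m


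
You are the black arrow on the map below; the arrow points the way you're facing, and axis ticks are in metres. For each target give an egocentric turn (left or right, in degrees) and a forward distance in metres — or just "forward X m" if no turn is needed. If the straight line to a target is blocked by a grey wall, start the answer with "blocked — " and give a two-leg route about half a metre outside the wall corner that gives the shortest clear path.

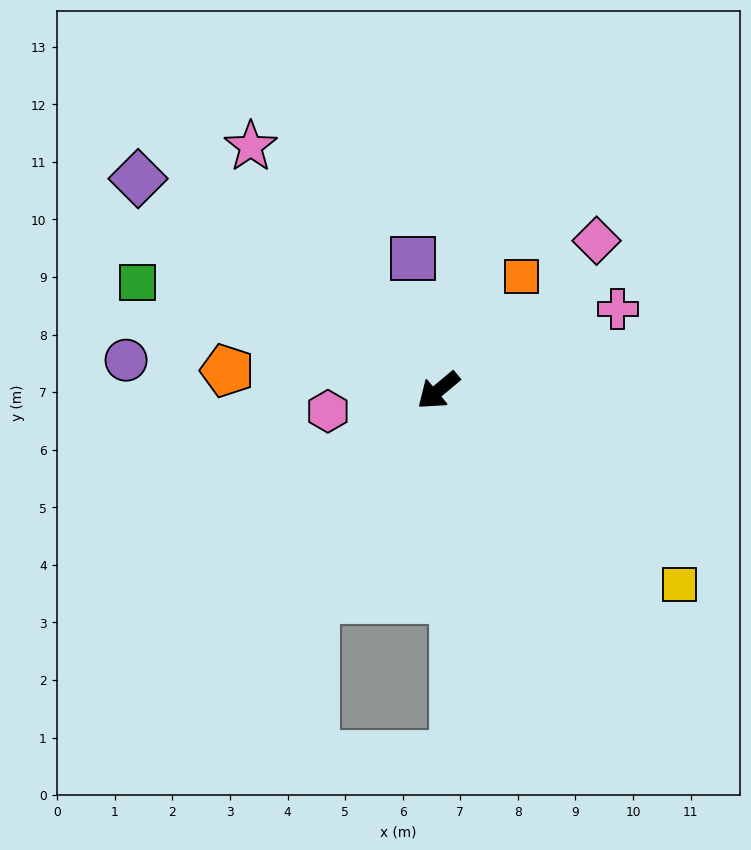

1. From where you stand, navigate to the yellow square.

turn left 101°, forward 5.4 m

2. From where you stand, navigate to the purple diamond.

turn right 75°, forward 6.4 m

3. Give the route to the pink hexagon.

turn right 29°, forward 2.0 m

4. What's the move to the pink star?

turn right 92°, forward 5.3 m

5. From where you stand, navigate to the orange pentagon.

turn right 45°, forward 3.7 m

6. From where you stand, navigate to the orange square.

turn right 166°, forward 2.4 m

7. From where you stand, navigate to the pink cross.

turn left 165°, forward 3.4 m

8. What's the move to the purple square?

turn right 119°, forward 2.3 m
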